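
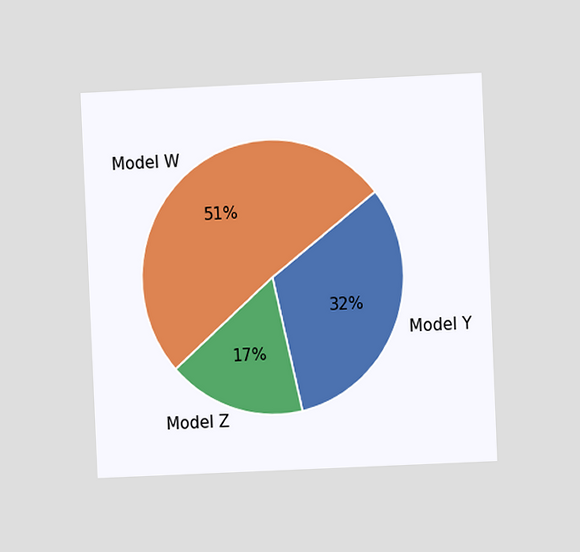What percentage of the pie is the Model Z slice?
17%

The chart is tilted about 3° counter-clockwise and viewed at a slight angle. The Model Z slice takes up 17% of the pie.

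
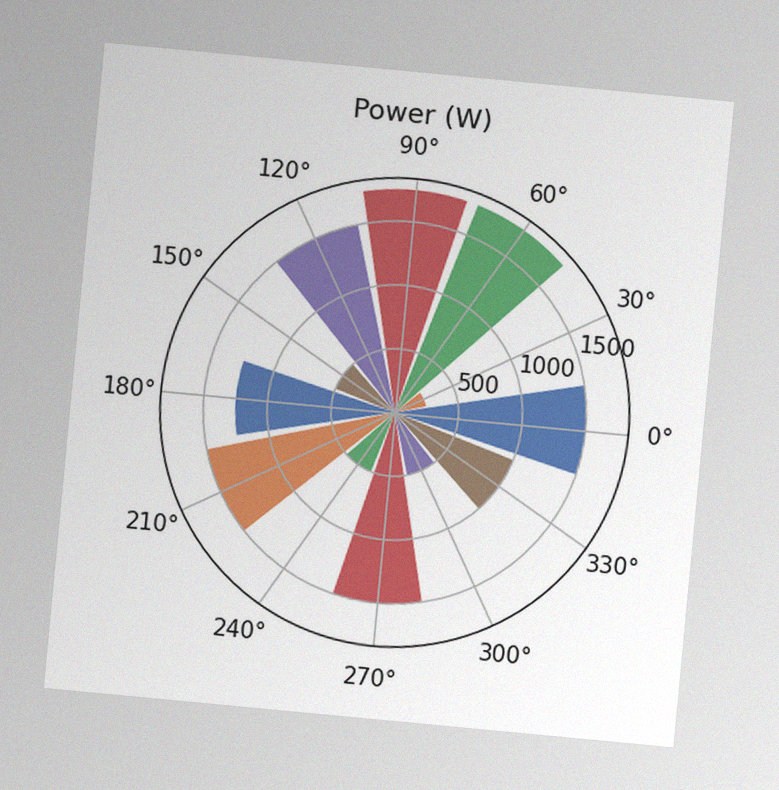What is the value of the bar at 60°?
1750W

The chart is tilted about 5° clockwise, with some photo noise. The bar at 60° reaches 1750W on the radial axis.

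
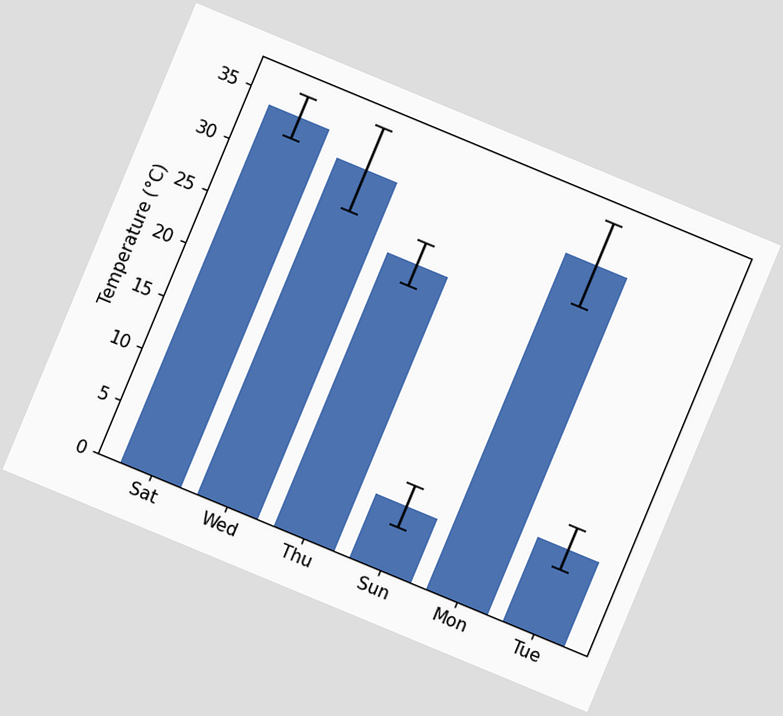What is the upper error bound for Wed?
36°C

The chart is tilted about 23° clockwise. The Wed bar's upper whisker reaches 36°C.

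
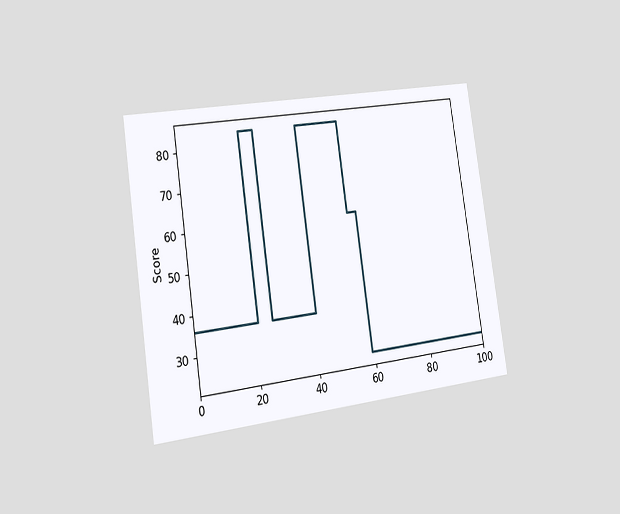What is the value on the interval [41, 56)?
The chart is tilted about 8° counter-clockwise and viewed slightly from the left. On [41, 56) the step sits at 84.

84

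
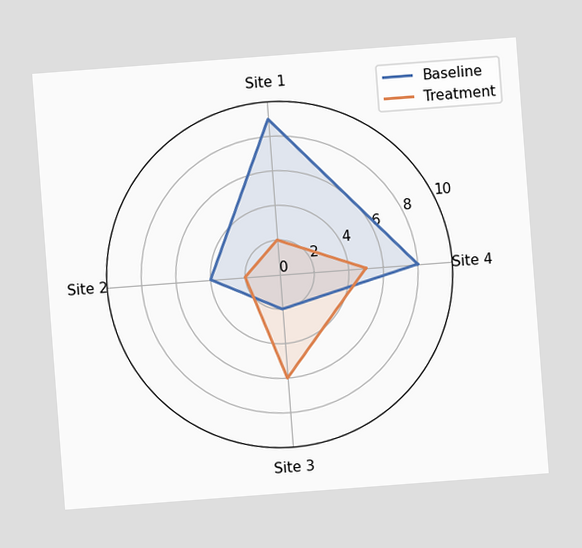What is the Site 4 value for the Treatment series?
5

The chart is tilted about 4° counter-clockwise. On the Site 4 axis, Treatment reaches 5.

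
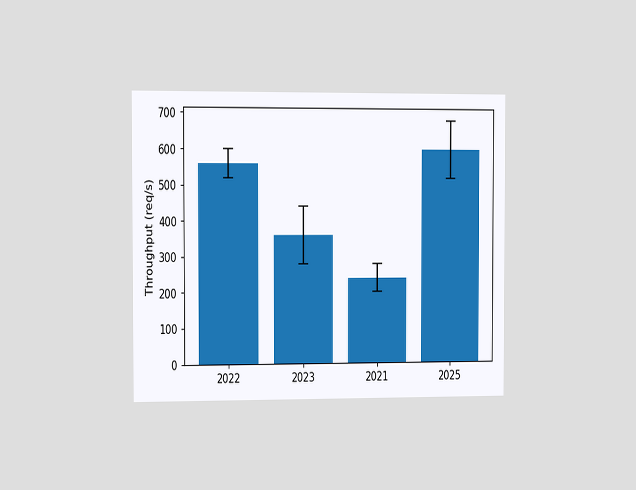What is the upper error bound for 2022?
600req/s

The chart is viewed slightly from the left. The 2022 bar's upper whisker reaches 600req/s.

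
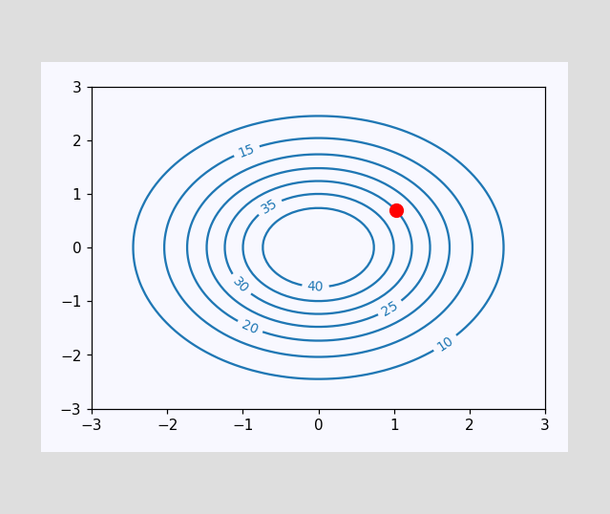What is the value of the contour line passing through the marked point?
The marked point sits on the contour labelled 30.

30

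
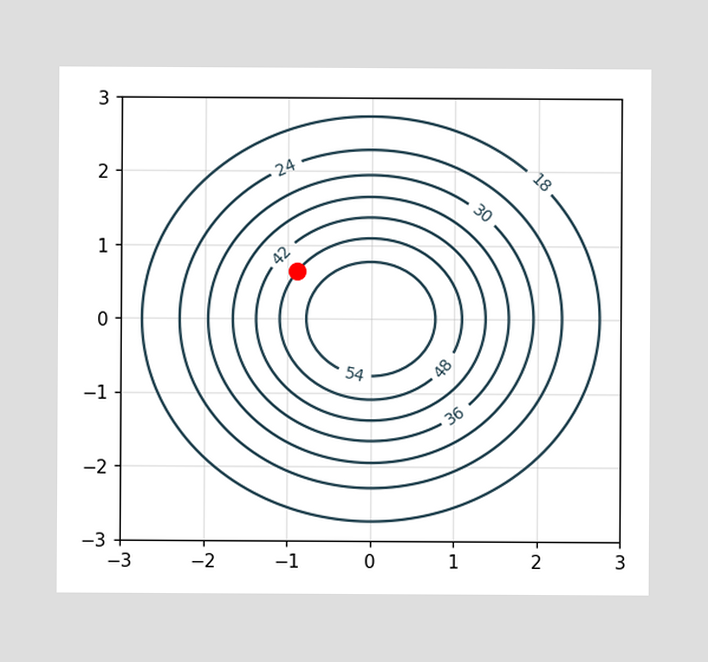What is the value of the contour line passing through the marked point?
48

The marked point sits on the contour labelled 48.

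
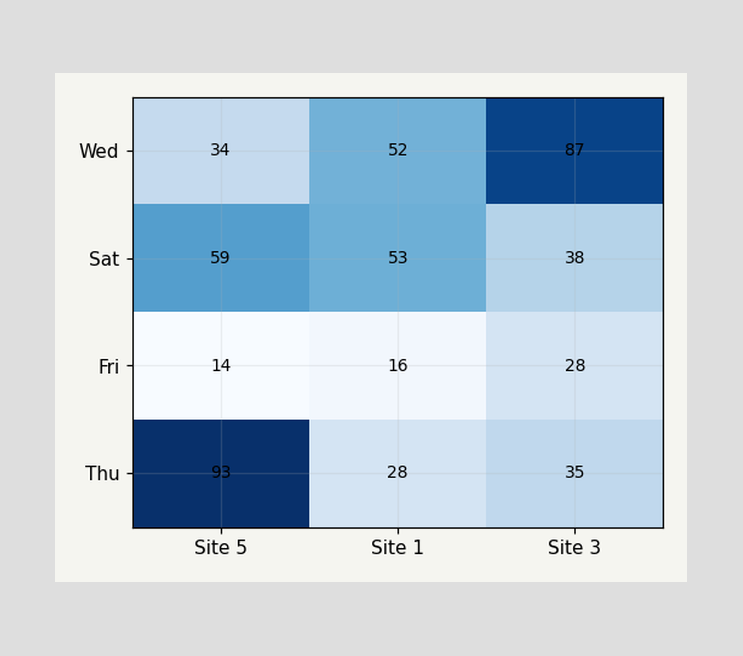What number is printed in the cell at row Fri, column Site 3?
The (Fri, Site 3) cell reads 28.

28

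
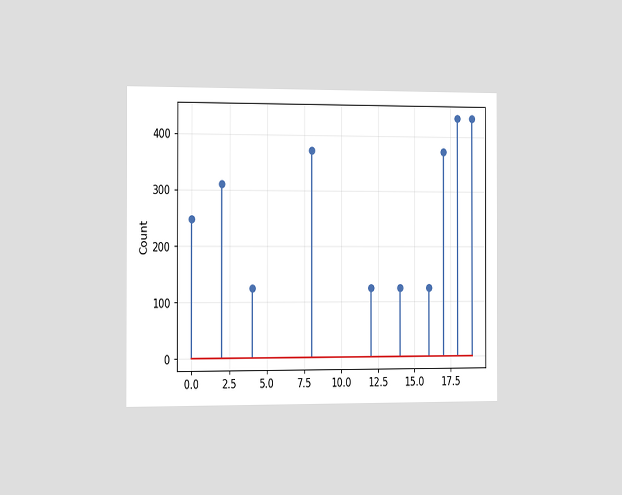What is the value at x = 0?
The chart is viewed slightly from the left. The stem at x=0 reaches 248.

248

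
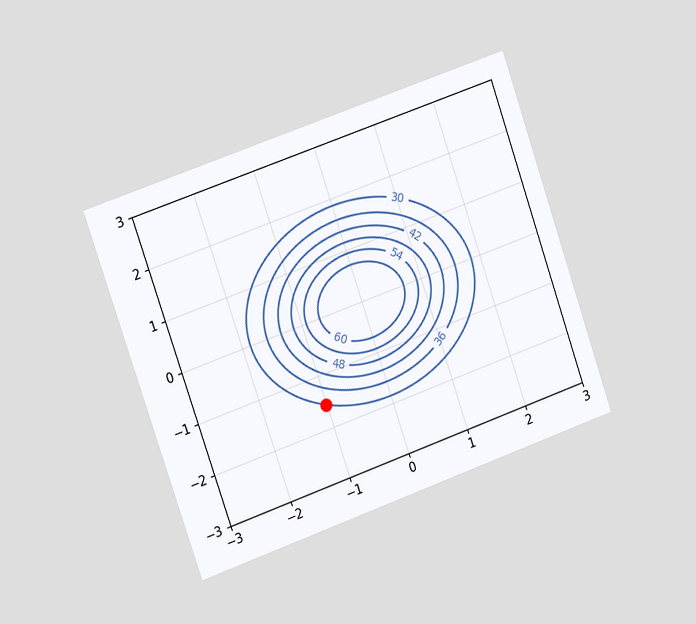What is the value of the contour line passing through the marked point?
30

The chart is tilted about 19° counter-clockwise and viewed slightly from the left. The marked point sits on the contour labelled 30.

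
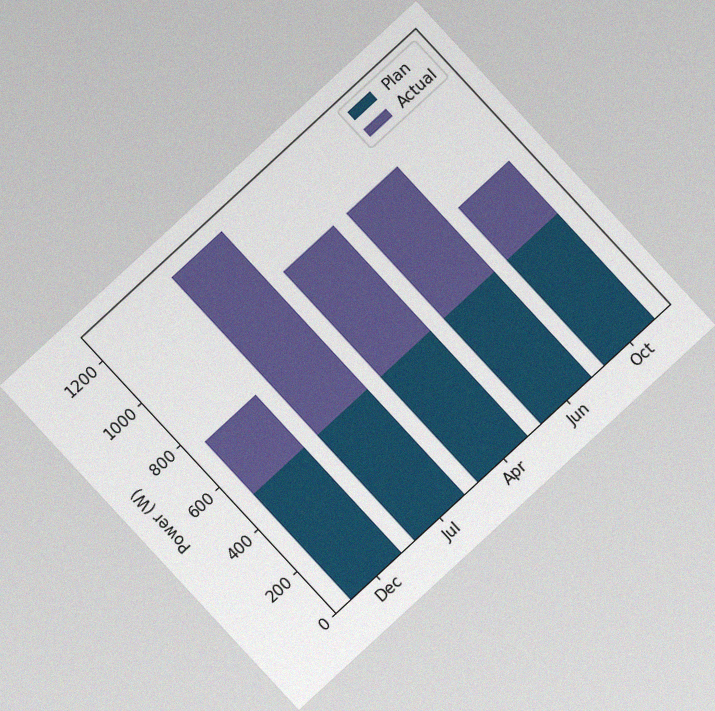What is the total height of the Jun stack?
The chart is tilted about 43° counter-clockwise, with some photo noise. The Jun stack's top reaches 1000W on the y-axis.

1000W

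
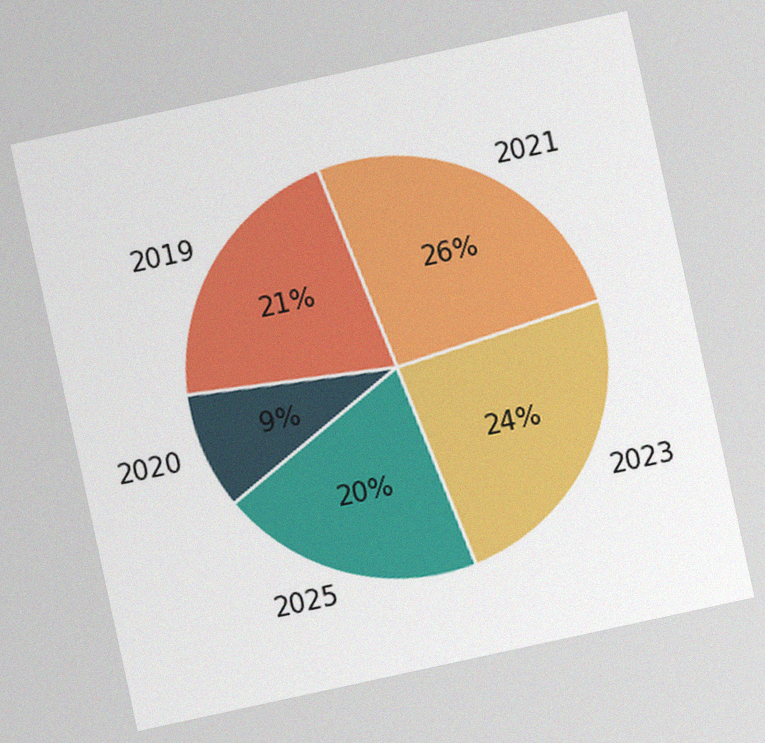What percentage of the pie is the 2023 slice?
The chart is tilted about 12° counter-clockwise, with some photo noise. The 2023 slice takes up 24% of the pie.

24%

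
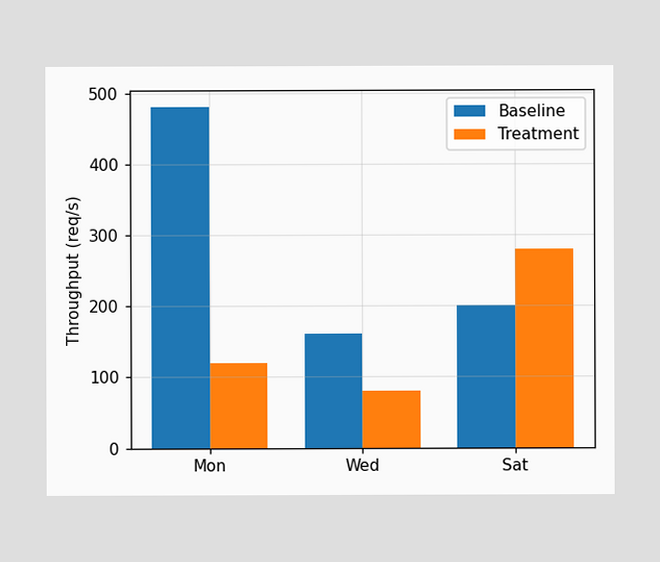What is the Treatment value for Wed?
The Treatment bar at Wed reaches 80req/s on the y-axis.

80req/s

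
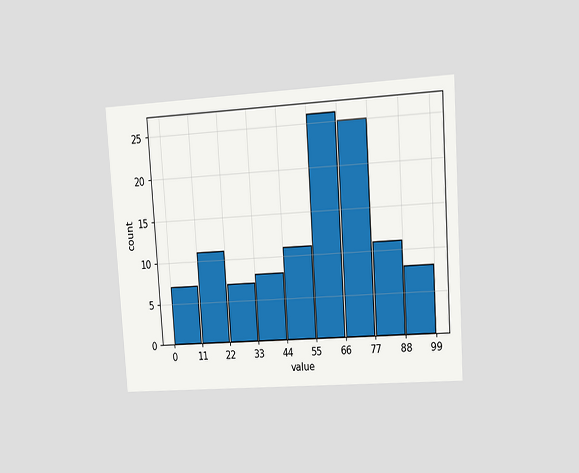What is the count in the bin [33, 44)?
8

The chart is tilted about 4° counter-clockwise and viewed at a slight angle. The [33, 44) bin has height 8.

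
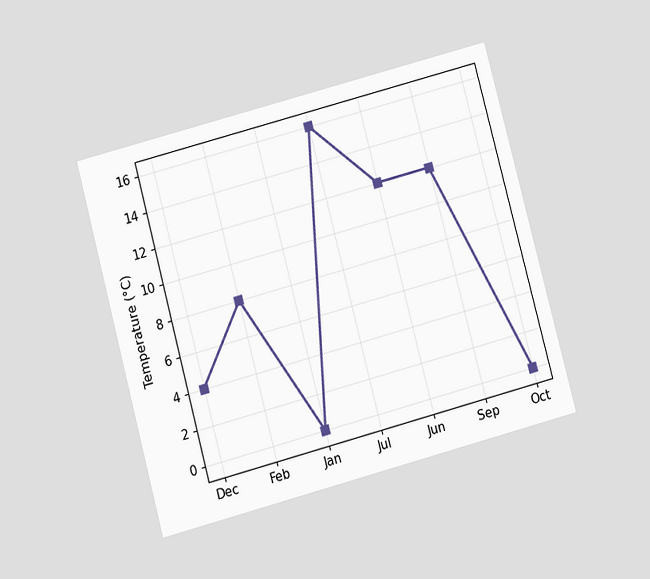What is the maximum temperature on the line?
16°C

The chart is tilted about 15° counter-clockwise and viewed slightly from below. The highest point is at Jul, and reading across to the y-axis gives 16°C.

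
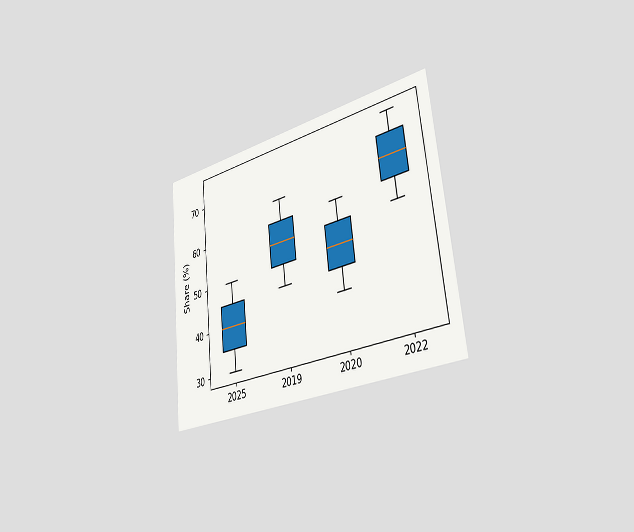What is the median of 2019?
The chart is tilted about 6° counter-clockwise and viewed slightly from the right. The median line in the 2019 box sits at 55%.

55%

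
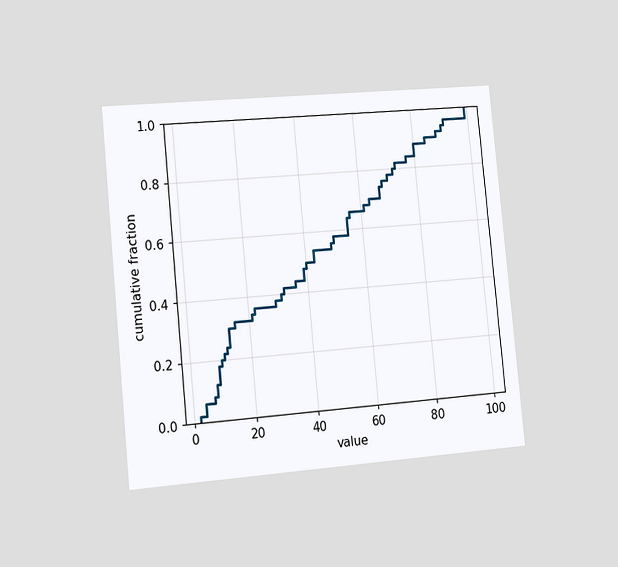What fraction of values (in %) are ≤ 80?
88%

The chart is tilted about 5° counter-clockwise and viewed slightly from the left. At x=80 the ECDF step is at 88%.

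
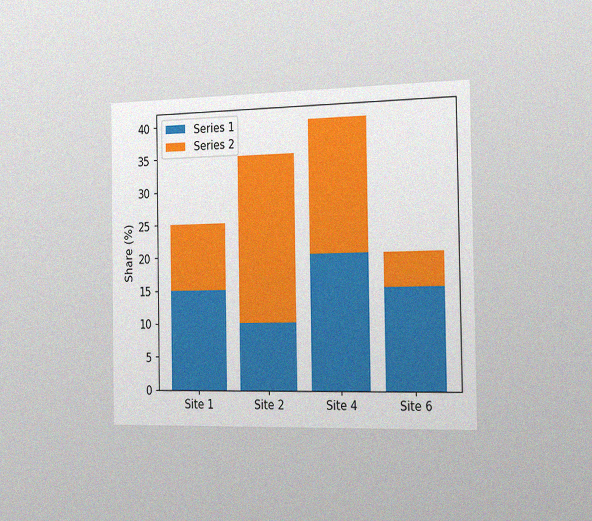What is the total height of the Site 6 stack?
20%

The chart is viewed slightly from the right, with some photo noise. The Site 6 stack's top reaches 20% on the y-axis.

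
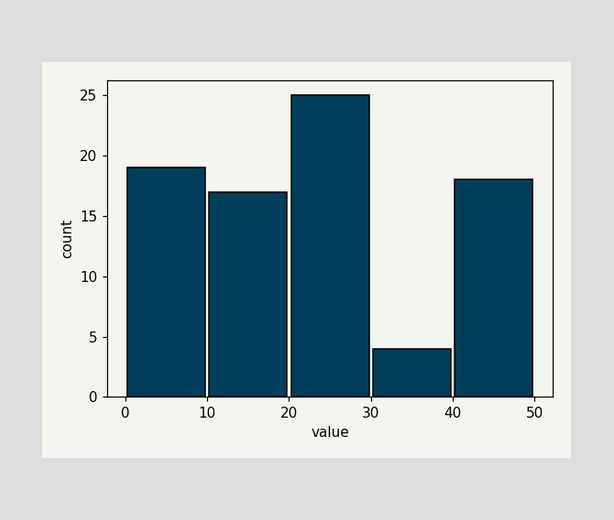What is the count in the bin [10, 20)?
17

The [10, 20) bin has height 17.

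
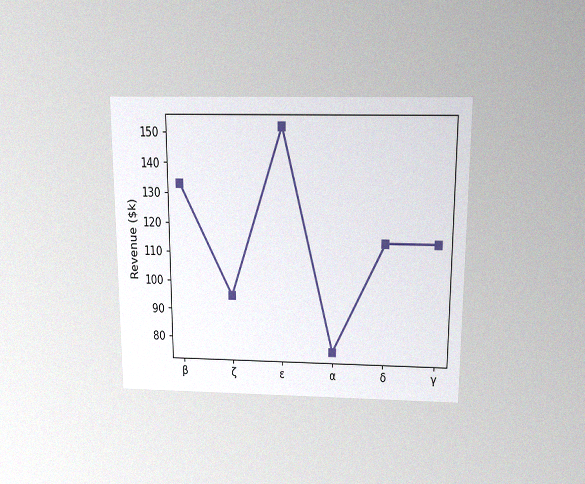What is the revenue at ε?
The chart is viewed slightly from above, with some photo noise. At ε, the line is at $152k.

$152k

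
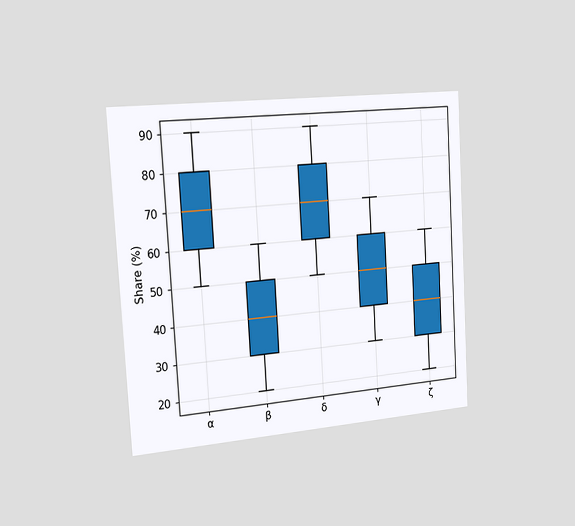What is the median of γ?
50%

The chart is tilted about 3° counter-clockwise and viewed slightly from the left. The median line in the γ box sits at 50%.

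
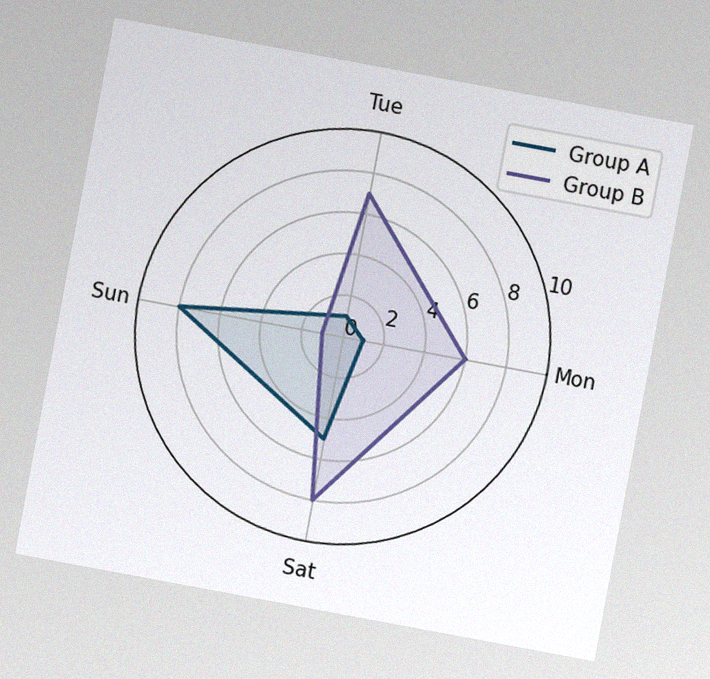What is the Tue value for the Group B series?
The chart is tilted about 11° clockwise, with some photo noise. On the Tue axis, Group B reaches 7.

7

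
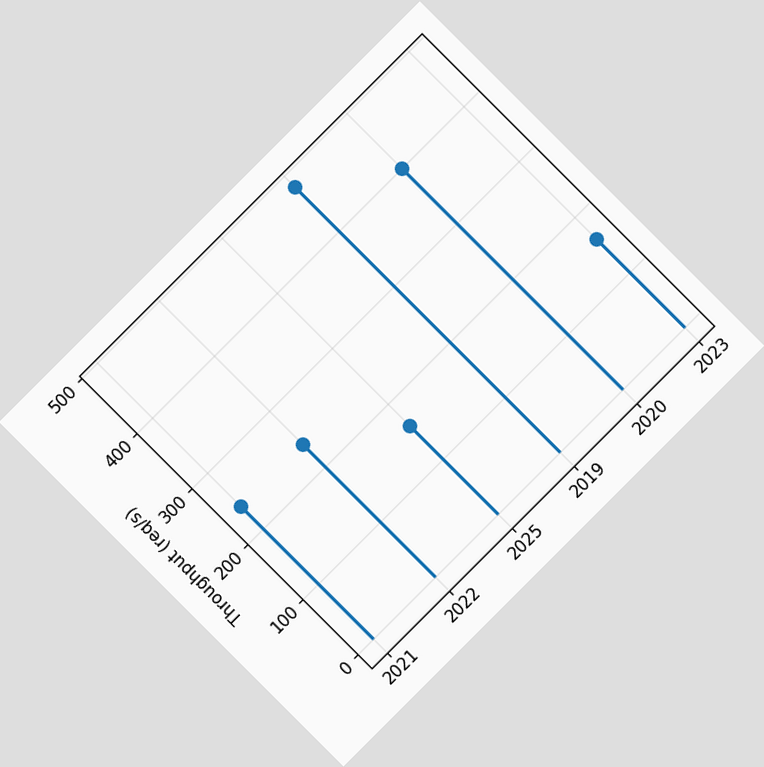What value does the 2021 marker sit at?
240req/s

The chart is tilted about 45° counter-clockwise. The 2021 marker sits at 240req/s.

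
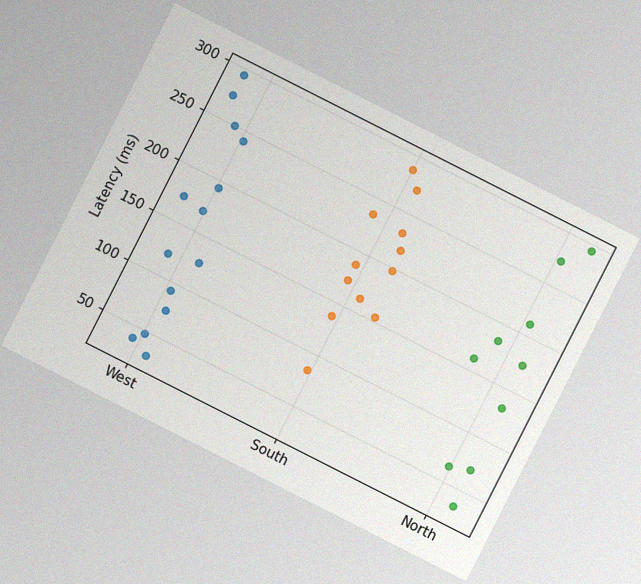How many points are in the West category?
14

The chart is tilted about 27° clockwise, with some photo noise. Counting the markers in the West column gives 14.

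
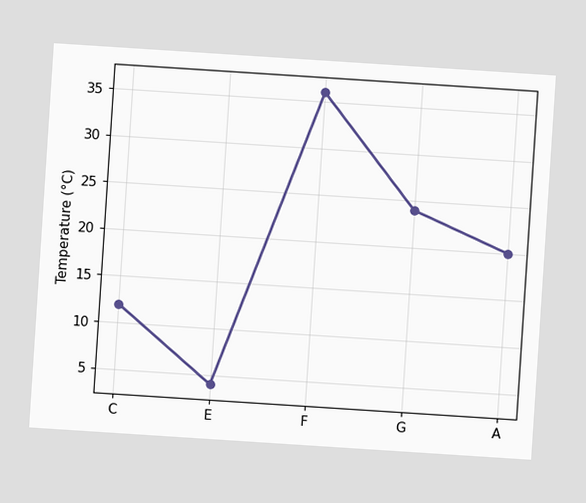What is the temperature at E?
The chart is tilted about 4° clockwise. At E, the line is at 4°C.

4°C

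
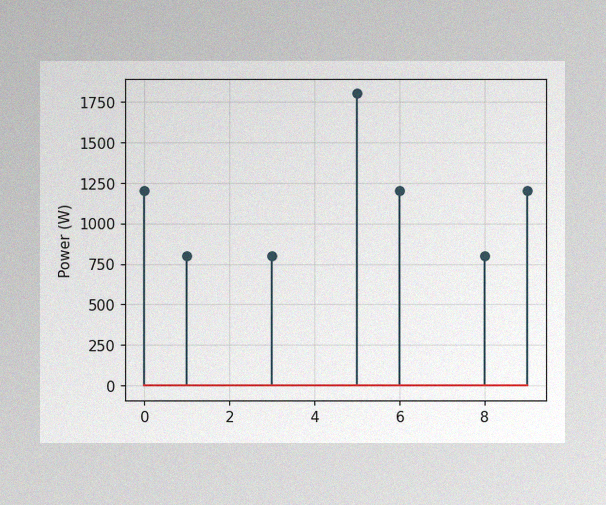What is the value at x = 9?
1200W

The image has some photo noise and uneven lighting. The stem at x=9 reaches 1200W.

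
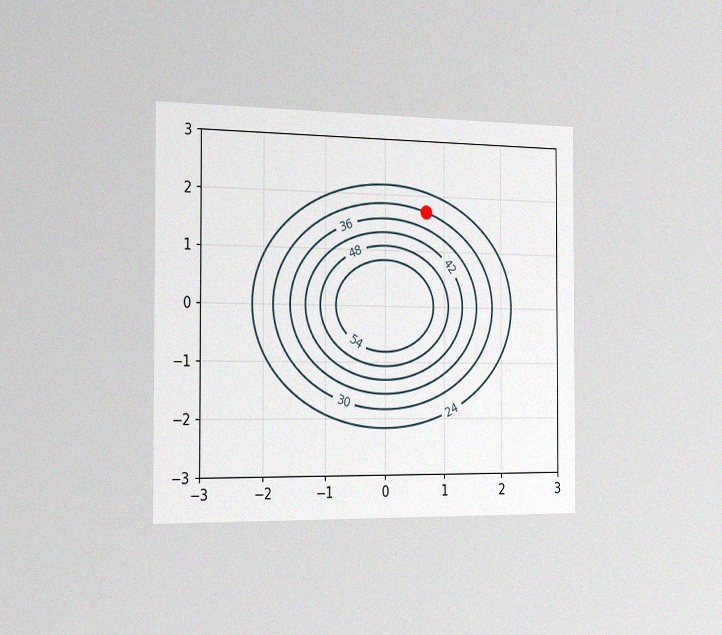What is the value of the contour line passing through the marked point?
The chart is viewed slightly from the left, with some photo noise. The marked point sits on the contour labelled 30.

30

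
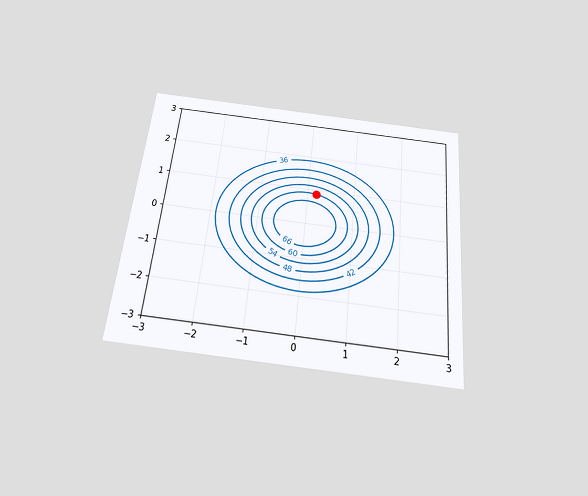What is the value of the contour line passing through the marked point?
The chart is tilted about 6° clockwise and viewed slightly from below. The marked point sits on the contour labelled 60.

60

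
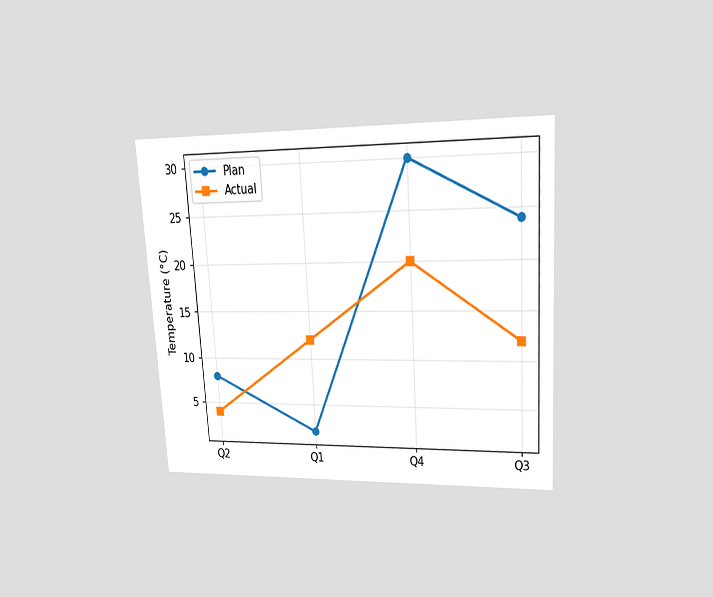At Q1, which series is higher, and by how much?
The chart is tilted about 4° counter-clockwise and viewed at a slight angle. At Q1, Actual sits above the other line by 10°C.

Actual, by 10°C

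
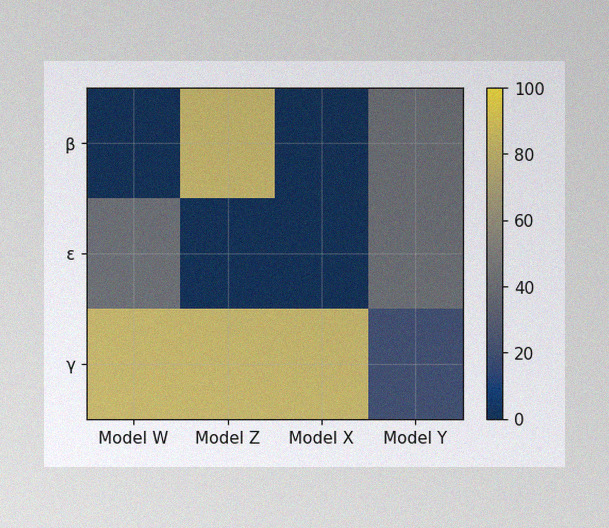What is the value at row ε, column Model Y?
The image has some photo noise and uneven lighting. Matching cell (ε, Model Y) against the colorbar gives 40.

40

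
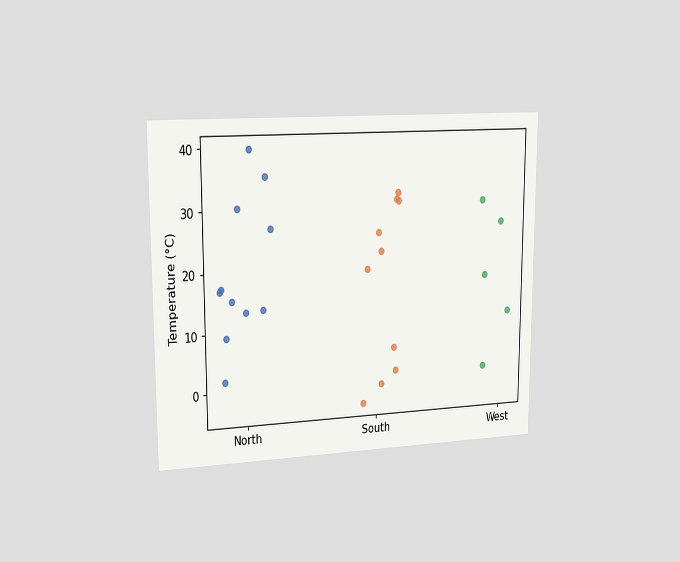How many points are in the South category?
10

The chart is viewed slightly from the left. Counting the markers in the South column gives 10.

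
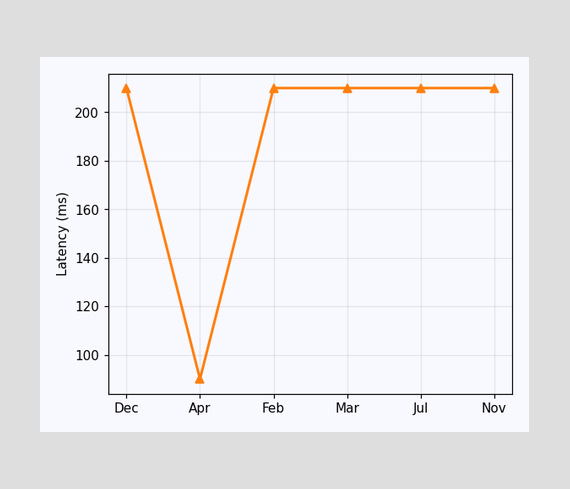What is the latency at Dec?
210ms

At Dec, the line is at 210ms.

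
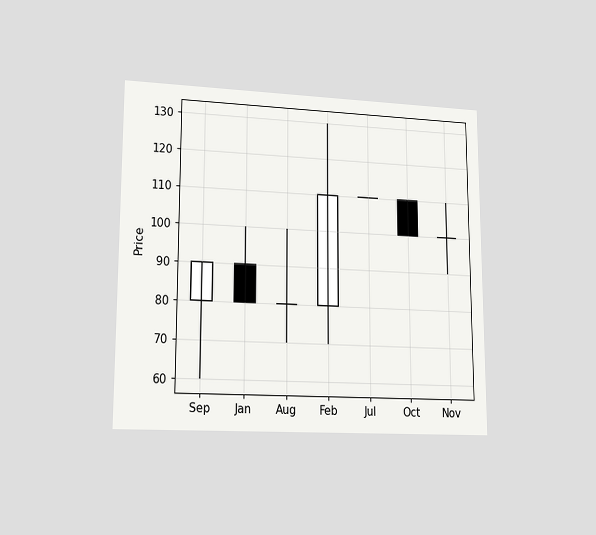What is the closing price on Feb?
110

The chart is viewed at a slight angle. The Feb candle closes at 110.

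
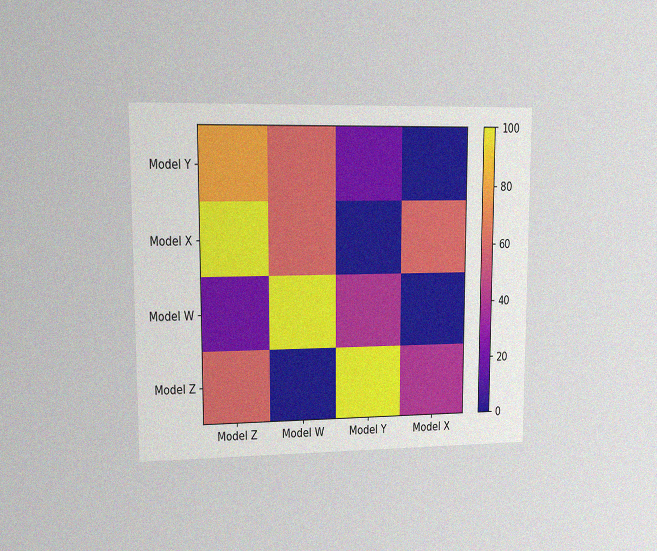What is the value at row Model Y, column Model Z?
80

The chart is viewed at a slight angle, with some photo noise. Matching cell (Model Y, Model Z) against the colorbar gives 80.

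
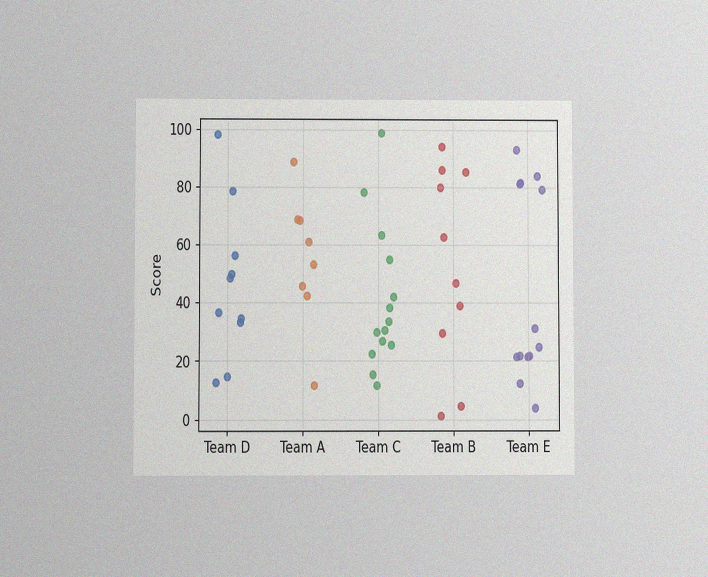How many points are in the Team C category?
The chart is viewed at a slight angle, with some photo noise. Counting the markers in the Team C column gives 14.

14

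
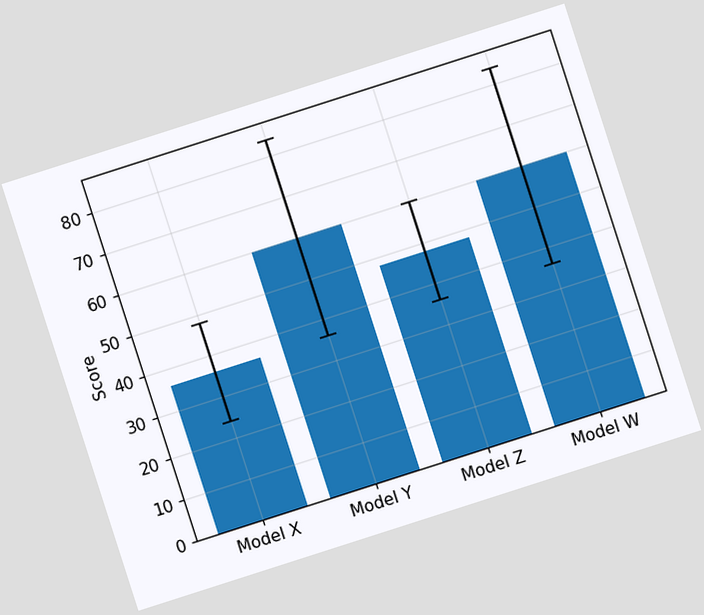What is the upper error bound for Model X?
48

The chart is tilted about 18° counter-clockwise. The Model X bar's upper whisker reaches 48.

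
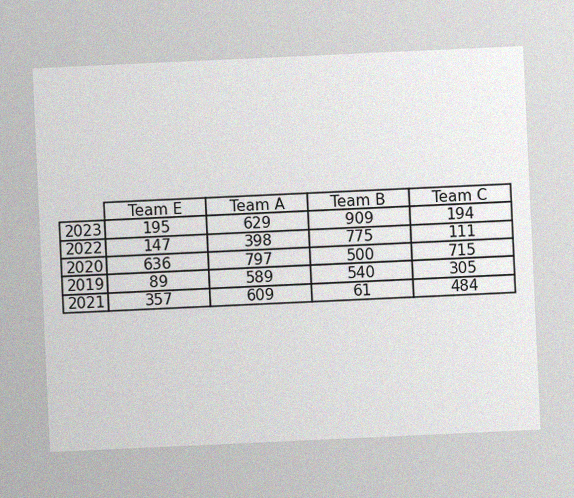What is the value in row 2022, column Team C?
The chart is tilted about 3° counter-clockwise, with some photo noise. The (2022, Team C) cell reads 111.

111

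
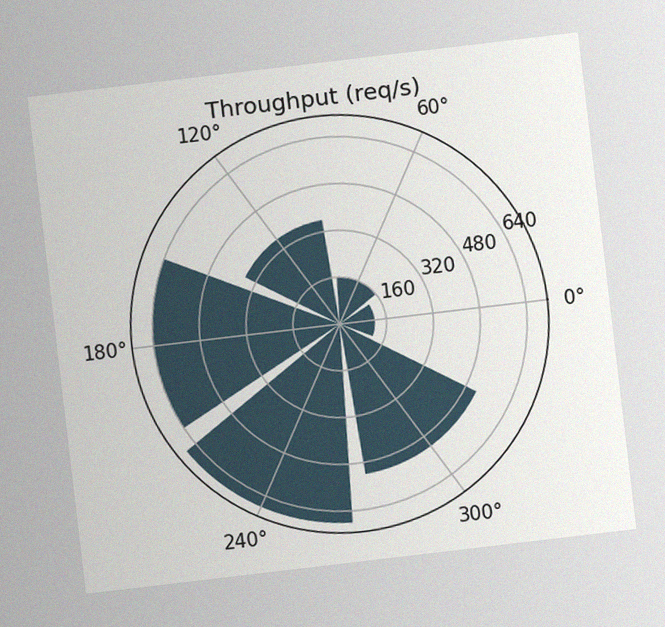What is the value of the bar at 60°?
160req/s

The chart is tilted about 7° counter-clockwise, with some photo noise. The bar at 60° reaches 160req/s on the radial axis.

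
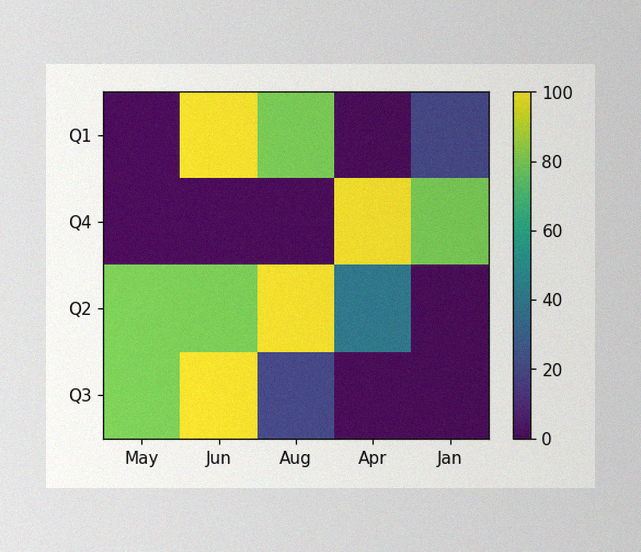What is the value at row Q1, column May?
The image has some photo noise and uneven lighting. Matching cell (Q1, May) against the colorbar gives 0.

0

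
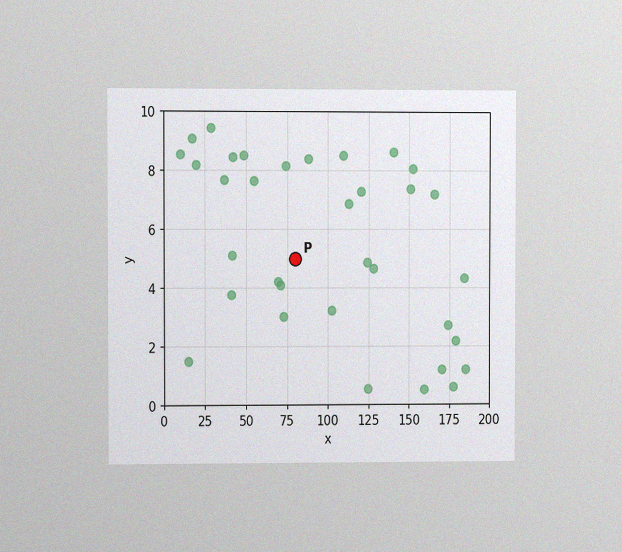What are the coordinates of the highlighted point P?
(80, 5)

The chart is viewed at a slight angle, with some photo noise. Following the gridlines from P to each axis, P sits at (80, 5).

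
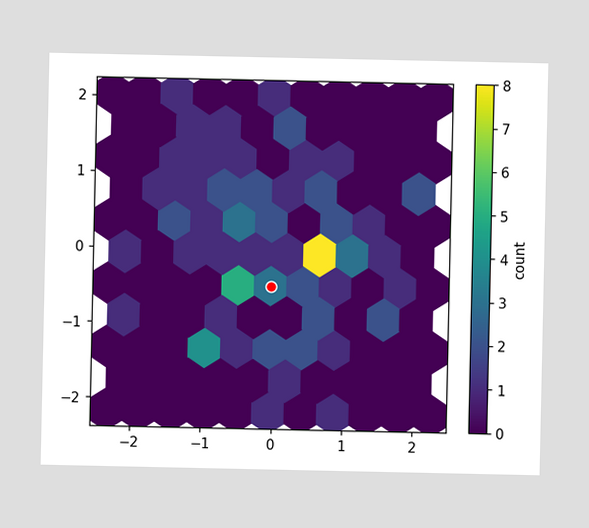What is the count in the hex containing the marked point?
The marked hex reads 3 on the colorbar.

3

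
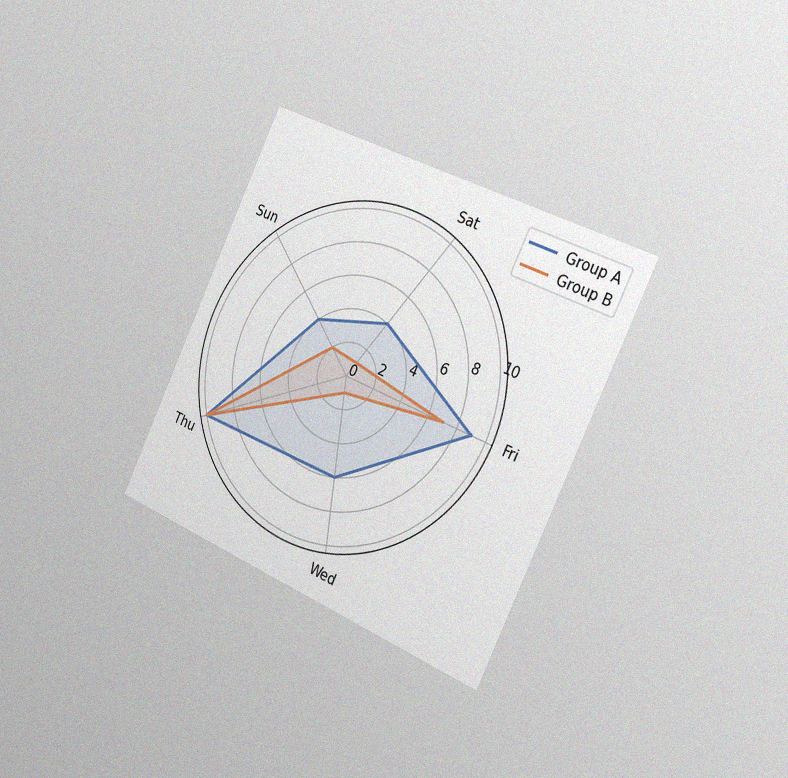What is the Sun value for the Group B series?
The chart is tilted about 26° clockwise and viewed slightly from the right, with some photo noise. On the Sun axis, Group B reaches 2.

2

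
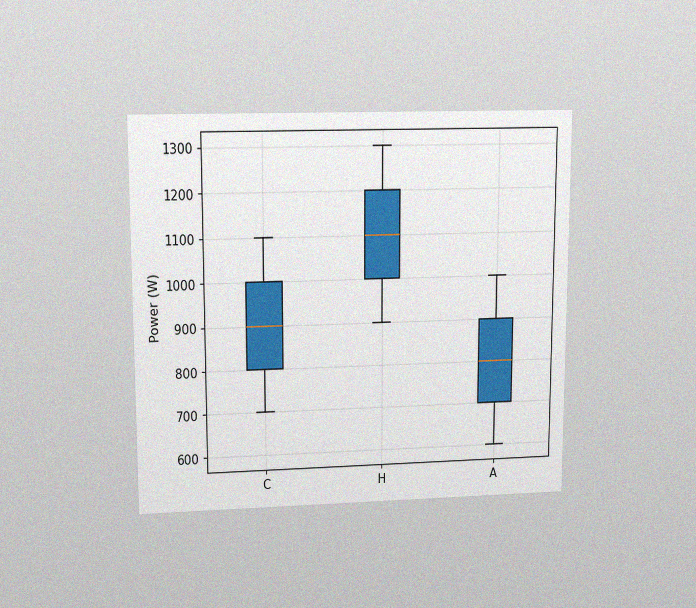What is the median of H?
1100W

The chart is viewed slightly from above, with some photo noise. The median line in the H box sits at 1100W.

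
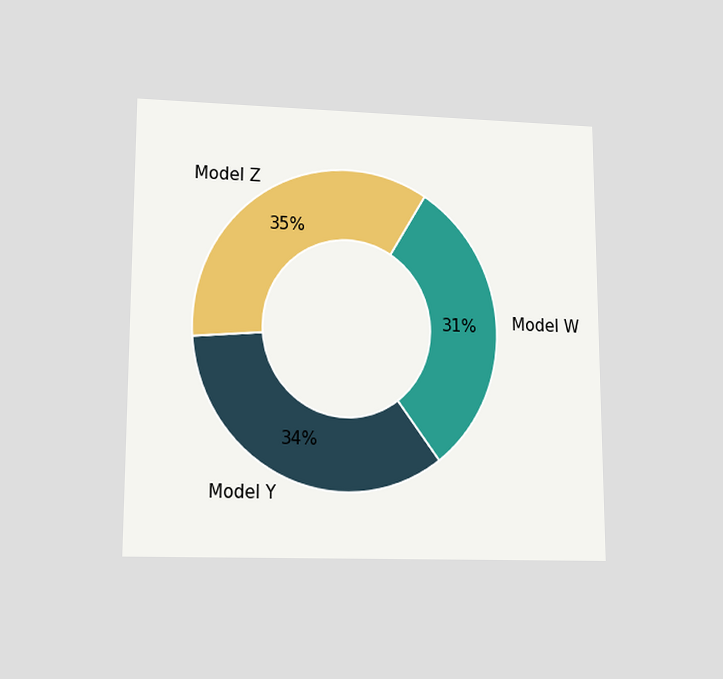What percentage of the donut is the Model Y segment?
34%

The chart is viewed at a slight angle. The Model Y segment takes up 34% of the ring.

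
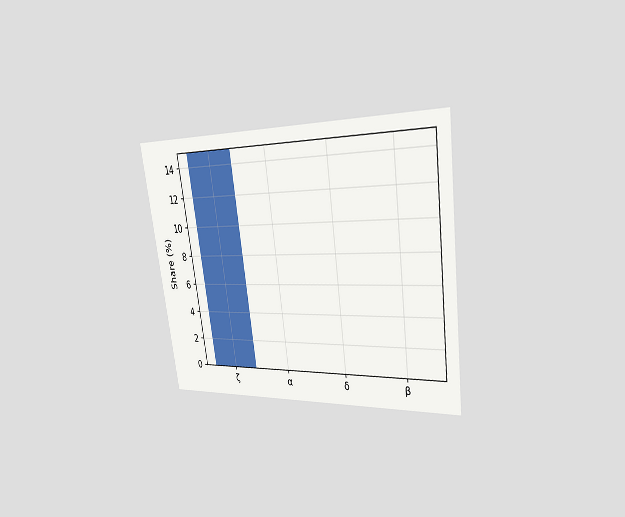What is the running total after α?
15%

The chart is tilted about 8° counter-clockwise and viewed slightly from the right. After α the running total reaches 15%.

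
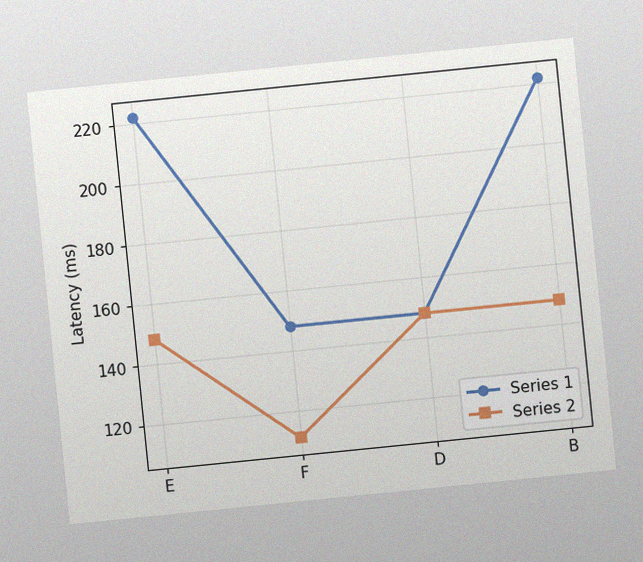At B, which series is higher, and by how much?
Series 1, by 74ms

The chart is tilted about 6° counter-clockwise, with some photo noise. At B, Series 1 sits above the other line by 74ms.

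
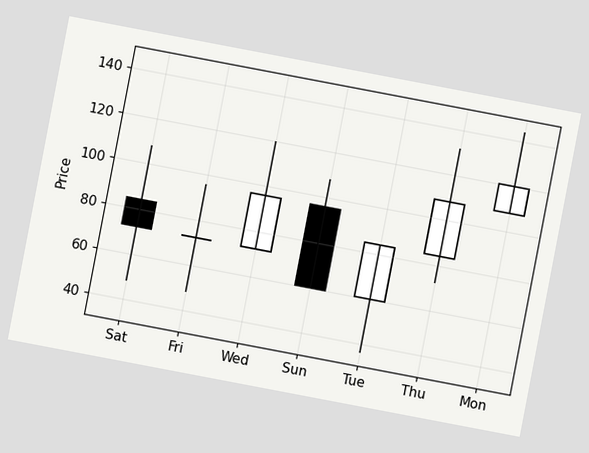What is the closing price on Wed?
96

The chart is tilted about 11° clockwise. The Wed candle closes at 96.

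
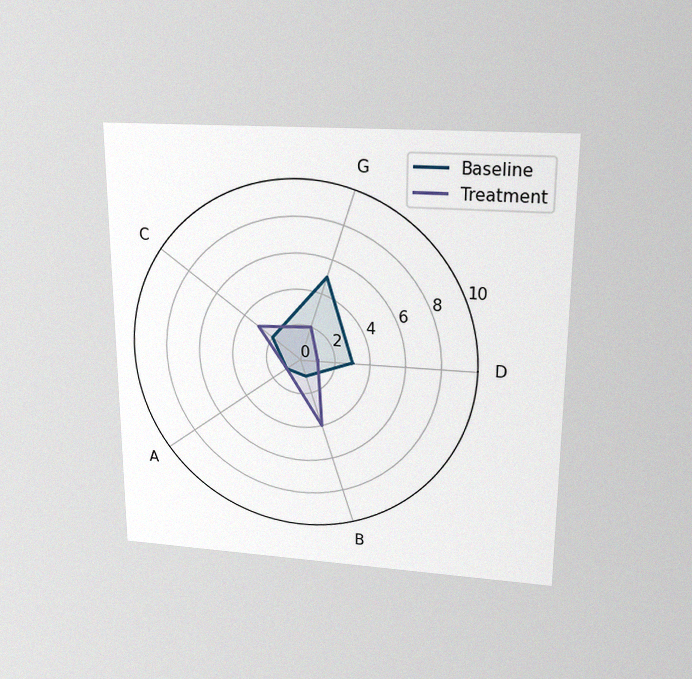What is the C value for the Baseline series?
The chart is viewed slightly from above, with some photo noise. On the C axis, Baseline reaches 2.

2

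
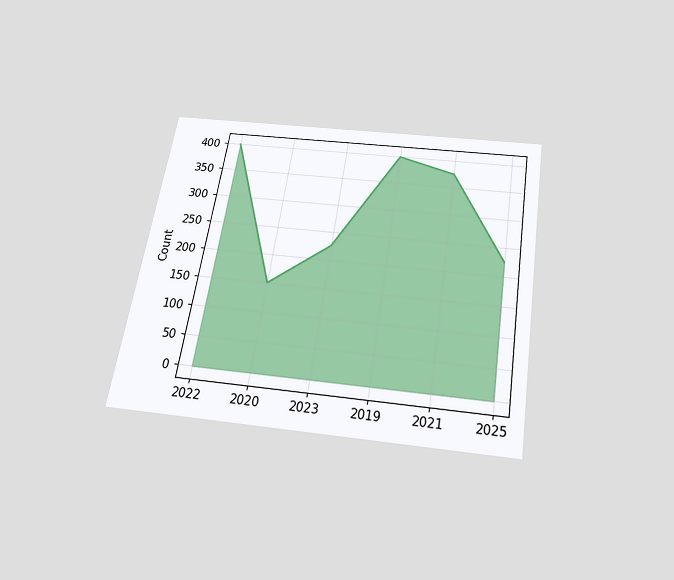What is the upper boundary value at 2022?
The chart is tilted about 9° clockwise and viewed slightly from below. At 2022 the upper boundary is at 400.

400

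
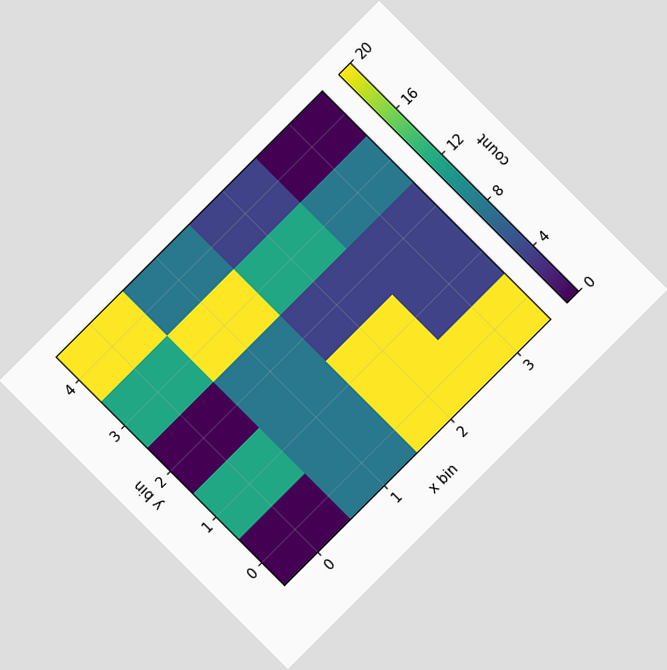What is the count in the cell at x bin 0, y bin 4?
The chart is tilted about 45° counter-clockwise. Matching the cell (0, 4) against the colorbar gives 20.

20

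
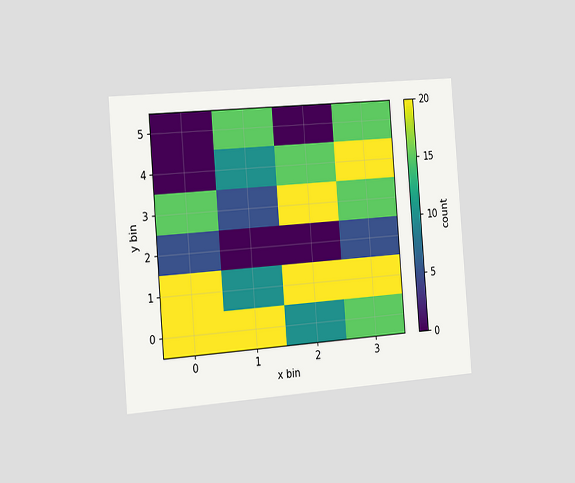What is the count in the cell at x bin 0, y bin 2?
5

The chart is tilted about 4° counter-clockwise and viewed slightly from the left. Matching the cell (0, 2) against the colorbar gives 5.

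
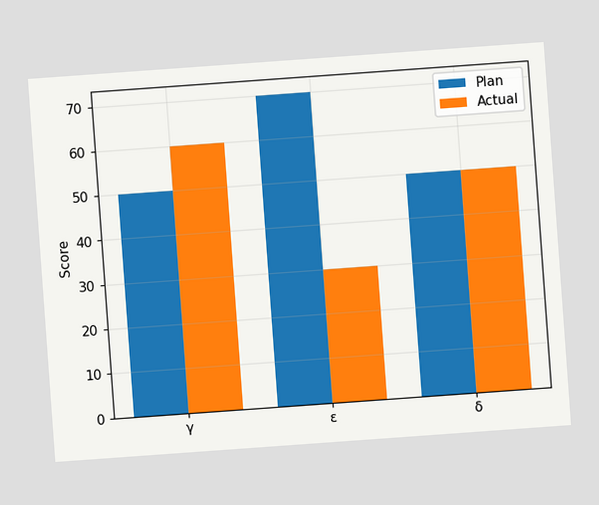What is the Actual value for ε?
30

The chart is tilted about 4° counter-clockwise. The Actual bar at ε reaches 30 on the y-axis.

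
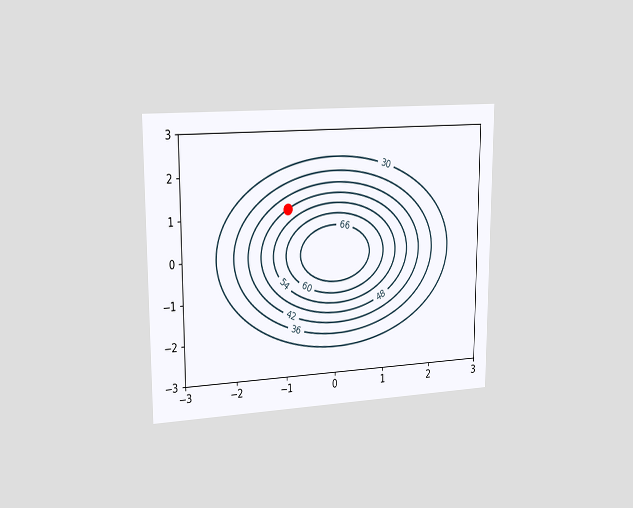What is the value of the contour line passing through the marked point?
The chart is viewed slightly from the left. The marked point sits on the contour labelled 48.

48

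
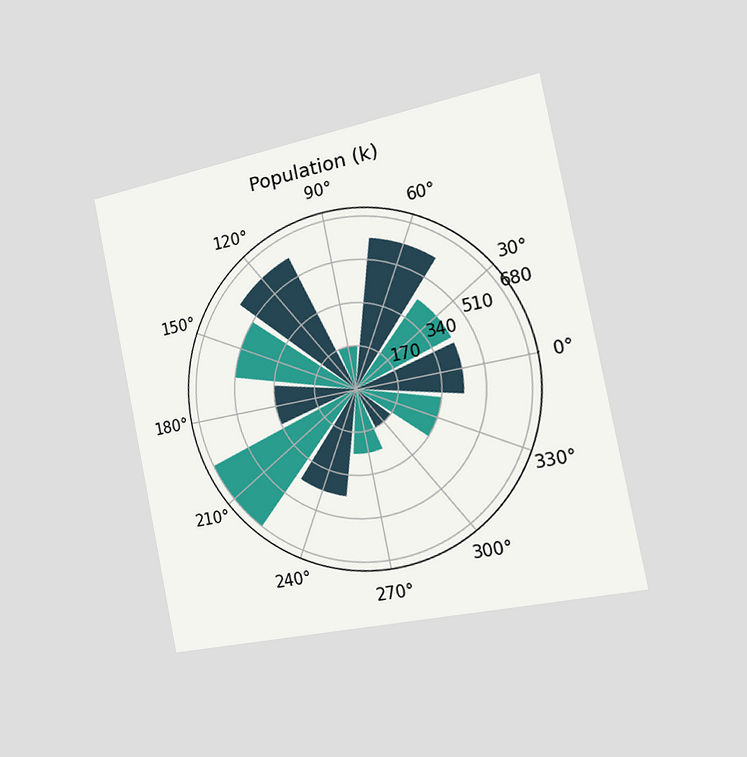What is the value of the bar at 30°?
The chart is tilted about 11° counter-clockwise and viewed slightly from the right. The bar at 30° reaches 425k on the radial axis.

425k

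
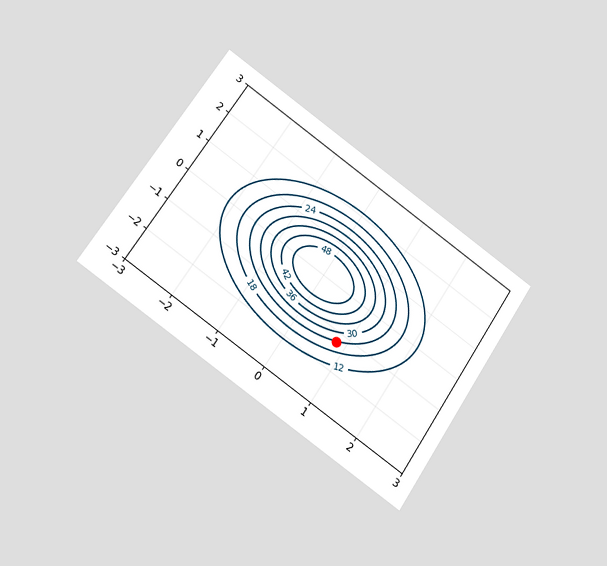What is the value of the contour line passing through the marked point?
The chart is tilted about 34° clockwise and viewed at a slight angle. The marked point sits on the contour labelled 24.

24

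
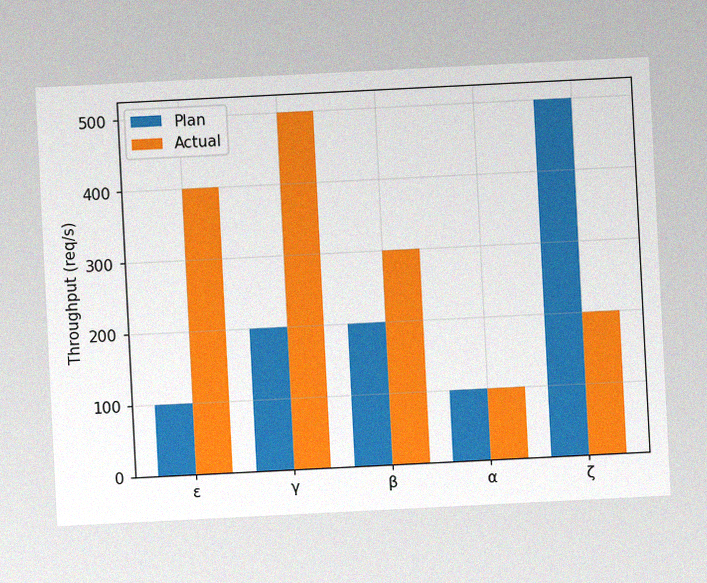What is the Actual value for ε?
The chart is tilted about 3° counter-clockwise, with some photo noise. The Actual bar at ε reaches 400req/s on the y-axis.

400req/s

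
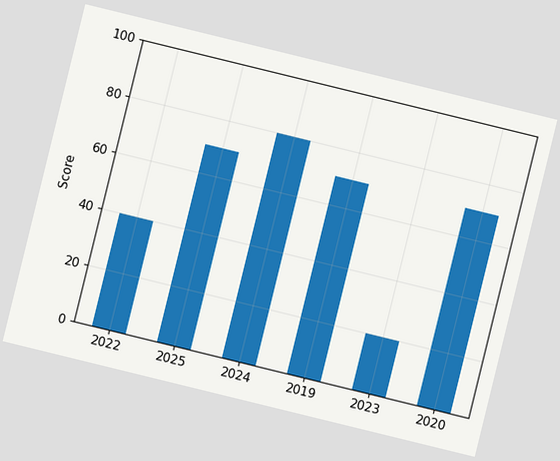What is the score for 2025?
The chart is tilted about 14° clockwise. Reading along the chart's y-axis, the 2025 bar reaches 70.

70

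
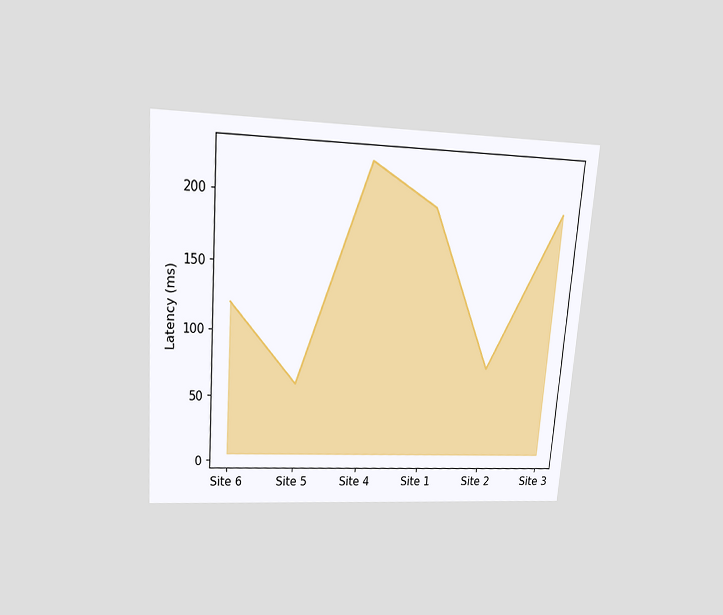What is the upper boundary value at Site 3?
195ms

The chart is tilted about 4° clockwise and viewed slightly from above. At Site 3 the upper boundary is at 195ms.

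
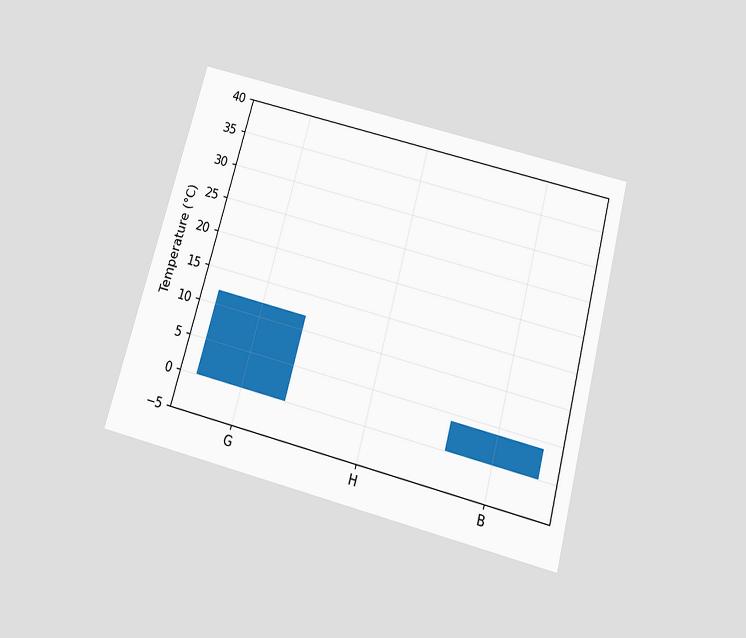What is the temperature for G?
12°C

The chart is tilted about 15° clockwise and viewed slightly from below. Reading along the chart's y-axis, the G bar reaches 12°C.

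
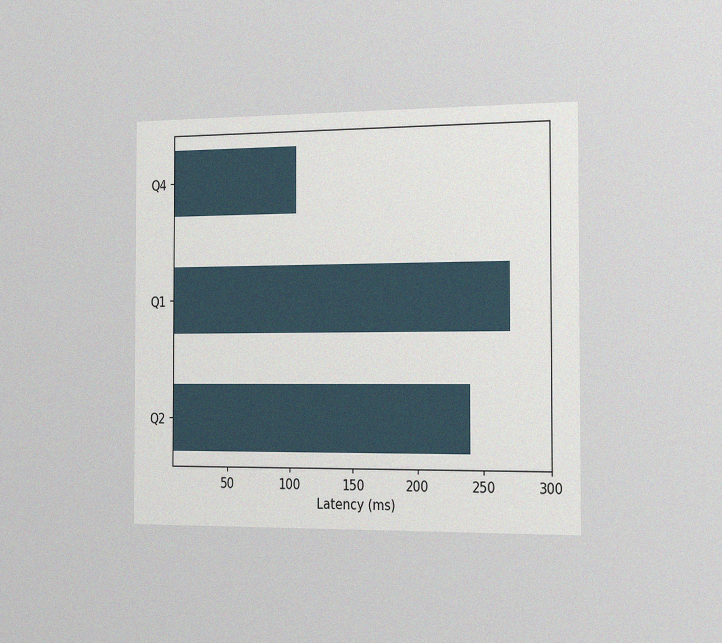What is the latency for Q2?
The chart is viewed slightly from the right, with some photo noise. Reading along the chart's x-axis, the Q2 bar reaches 240ms.

240ms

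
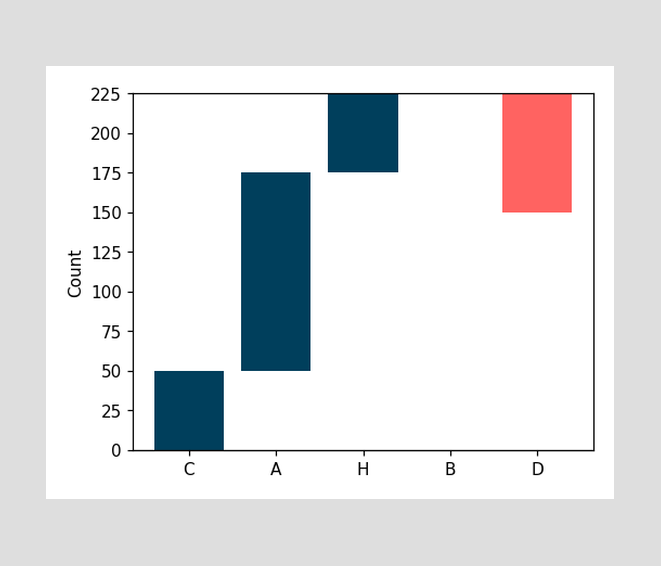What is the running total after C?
After C the running total reaches 50.

50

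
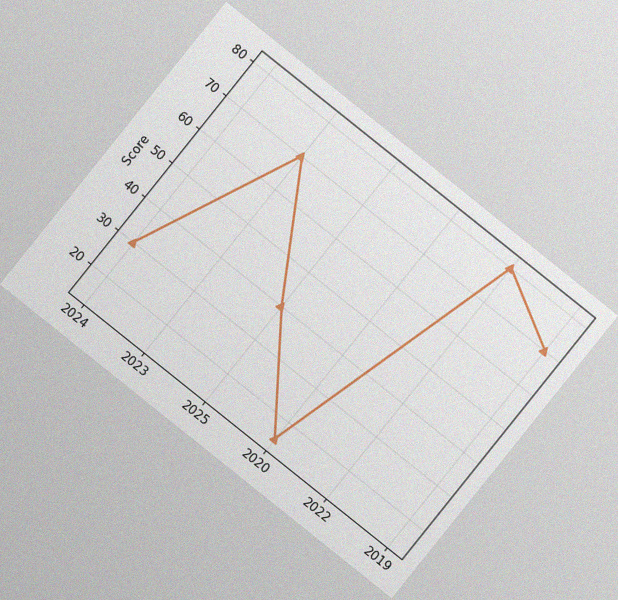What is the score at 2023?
The chart is tilted about 39° clockwise, with some photo noise. At 2023, the line is at 70.

70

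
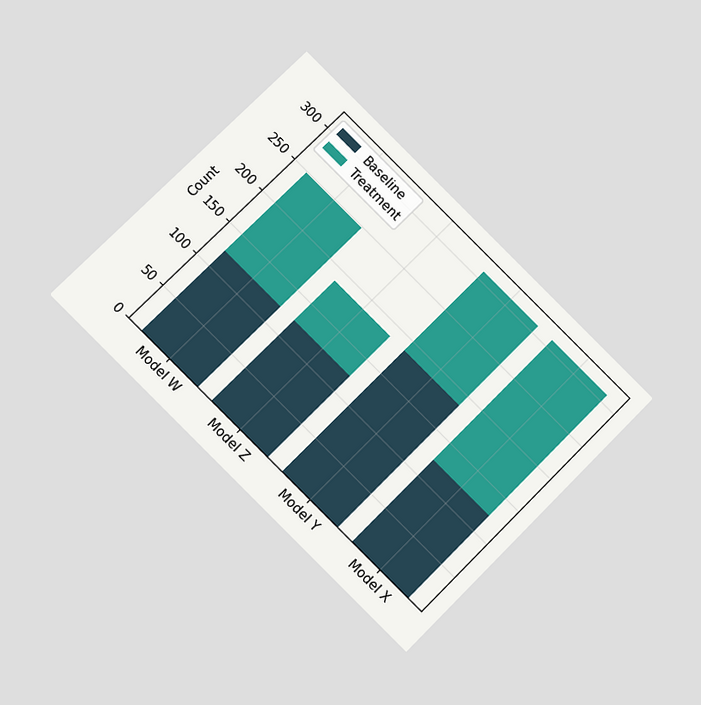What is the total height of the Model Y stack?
310

The chart is tilted about 45° clockwise and viewed at a slight angle. The Model Y stack's top reaches 310 on the y-axis.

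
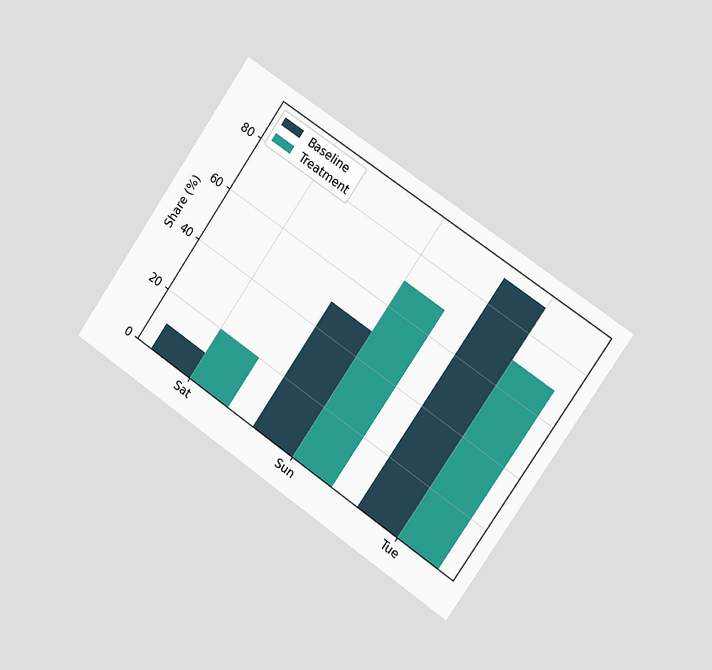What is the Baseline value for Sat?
10%

The chart is tilted about 35° clockwise and viewed slightly from the right. The Baseline bar at Sat reaches 10% on the y-axis.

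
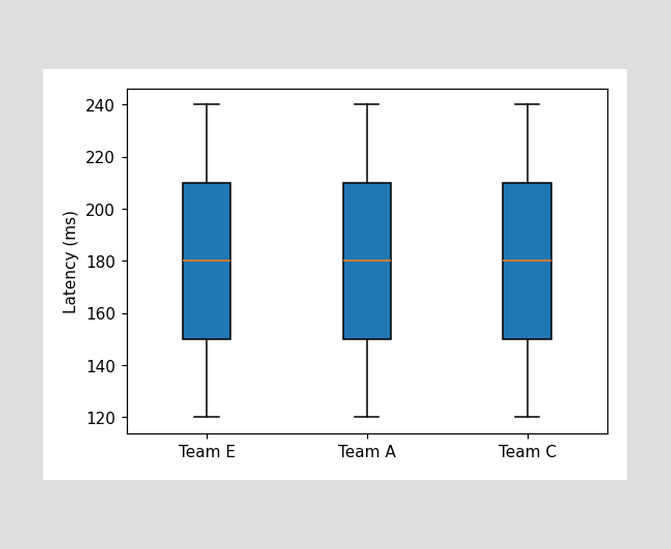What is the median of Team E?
The median line in the Team E box sits at 180ms.

180ms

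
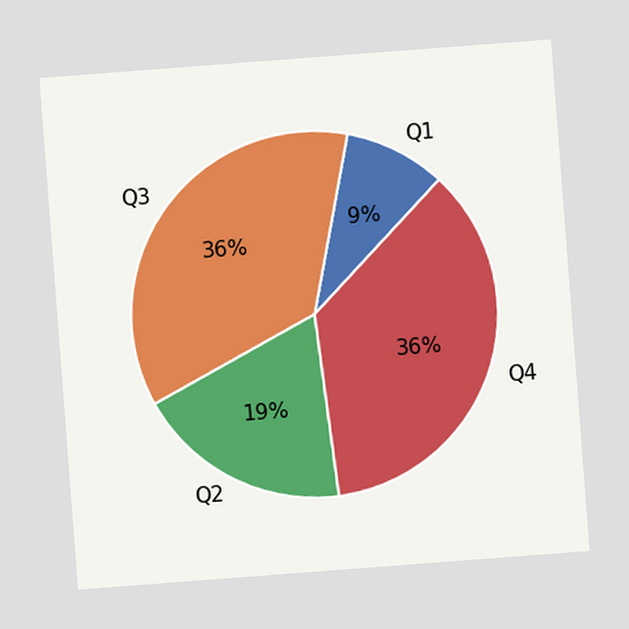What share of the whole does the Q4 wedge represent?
The chart is tilted about 4° counter-clockwise. The Q4 slice takes up 36% of the pie.

36%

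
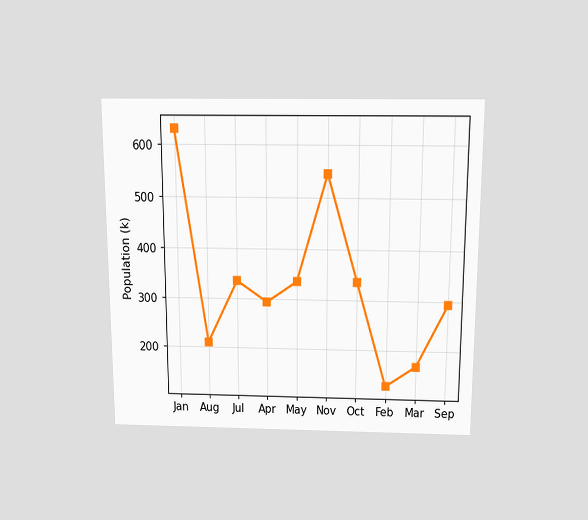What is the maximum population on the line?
630k

The chart is viewed slightly from above. The highest point is at Jan, and reading across to the y-axis gives 630k.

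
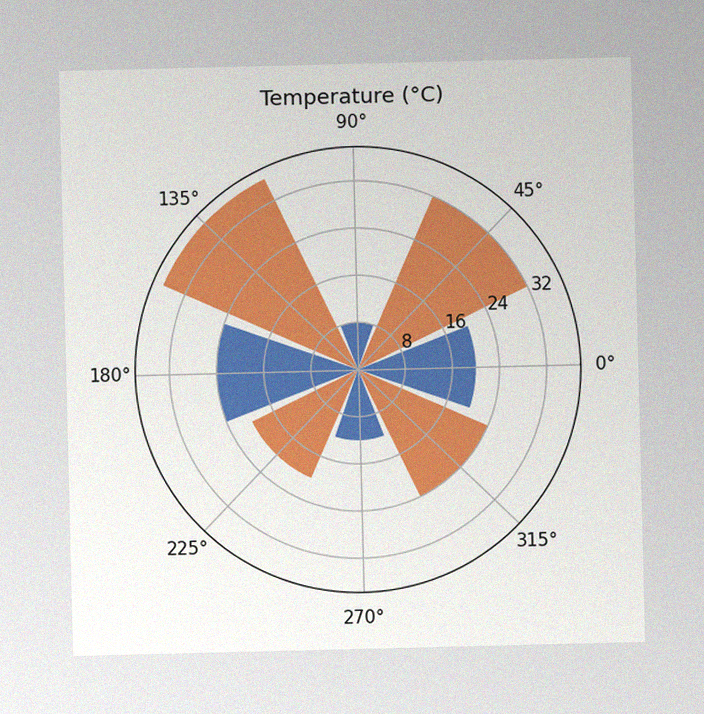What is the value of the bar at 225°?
The image has some photo noise and uneven lighting. The bar at 225° reaches 20°C on the radial axis.

20°C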